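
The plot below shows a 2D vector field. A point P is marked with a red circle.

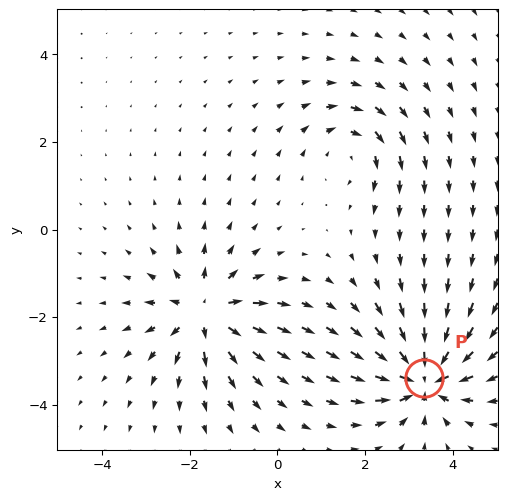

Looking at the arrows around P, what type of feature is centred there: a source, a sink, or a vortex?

At P (3.3, -3.4) the arrows converge inward. Divergence about -6, curl ≈0 — negative divergence with near-zero curl is a sink.

sink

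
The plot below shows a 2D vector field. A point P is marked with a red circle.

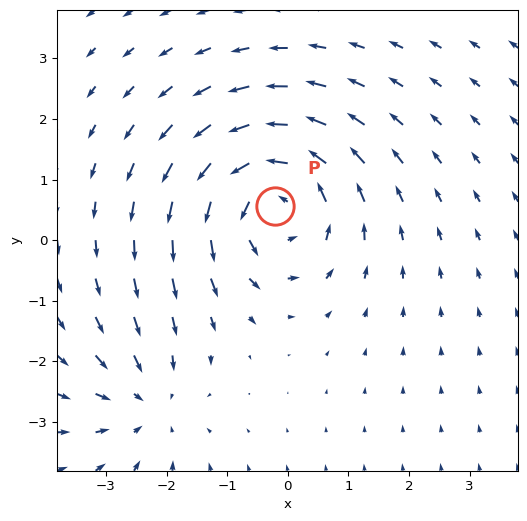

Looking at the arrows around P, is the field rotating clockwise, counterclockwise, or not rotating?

Near P at (-0.2, 0.6) the arrows circulate counterclockwise. The curl (z-component) there is about +5; positive curl means counterclockwise rotation.

counterclockwise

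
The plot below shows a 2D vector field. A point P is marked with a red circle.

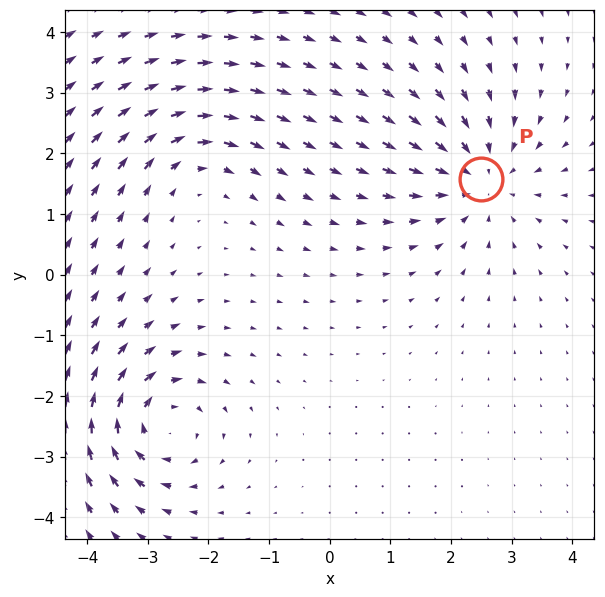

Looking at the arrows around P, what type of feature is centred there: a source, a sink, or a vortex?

At P (2.5, 1.6) the arrows converge inward. Divergence about -3, curl ≈0 — negative divergence with near-zero curl is a sink.

sink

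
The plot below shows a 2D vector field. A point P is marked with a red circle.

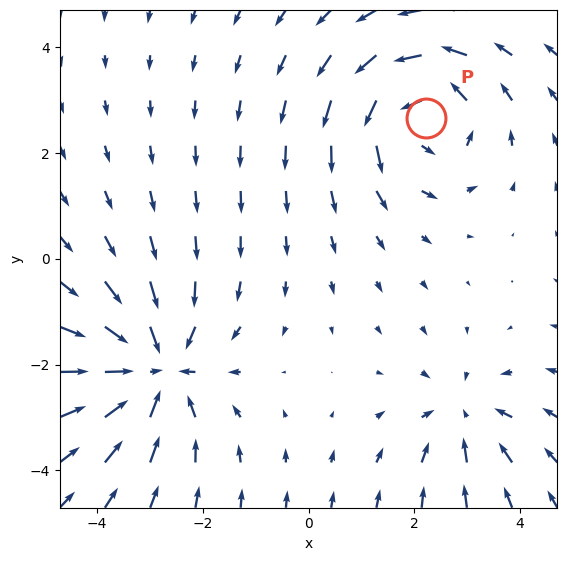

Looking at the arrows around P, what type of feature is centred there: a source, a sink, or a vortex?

vortex

At P (2.2, 2.7) the arrows circulate counterclockwise. Divergence ≈0, curl about +4 — near-zero divergence with nonzero curl is a vortex.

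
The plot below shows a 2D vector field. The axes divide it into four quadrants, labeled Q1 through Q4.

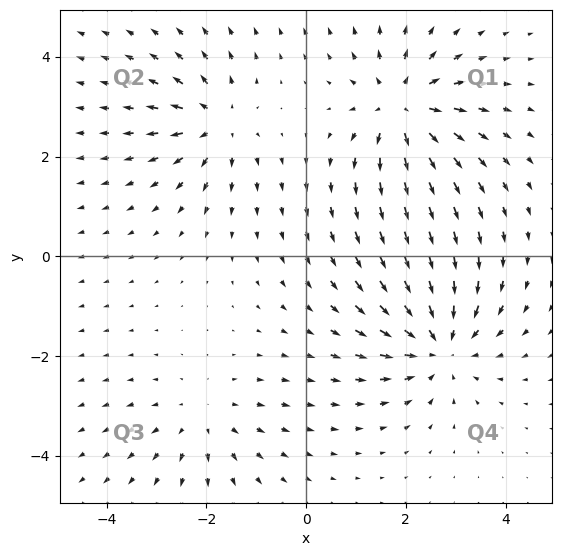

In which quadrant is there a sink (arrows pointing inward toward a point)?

Q4

The sink sits at approximately (2.7, -1.8), which lies in quadrant Q4. The divergence there is about -4, negative as expected for a sink.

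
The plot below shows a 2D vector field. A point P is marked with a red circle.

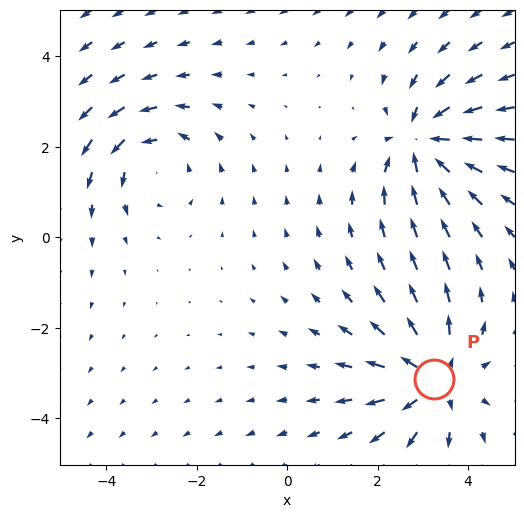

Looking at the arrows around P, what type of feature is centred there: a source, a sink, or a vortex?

source

At P (3.2, -3.1) the arrows spread outward. Divergence about +4, curl ≈0 — positive divergence with near-zero curl is a source.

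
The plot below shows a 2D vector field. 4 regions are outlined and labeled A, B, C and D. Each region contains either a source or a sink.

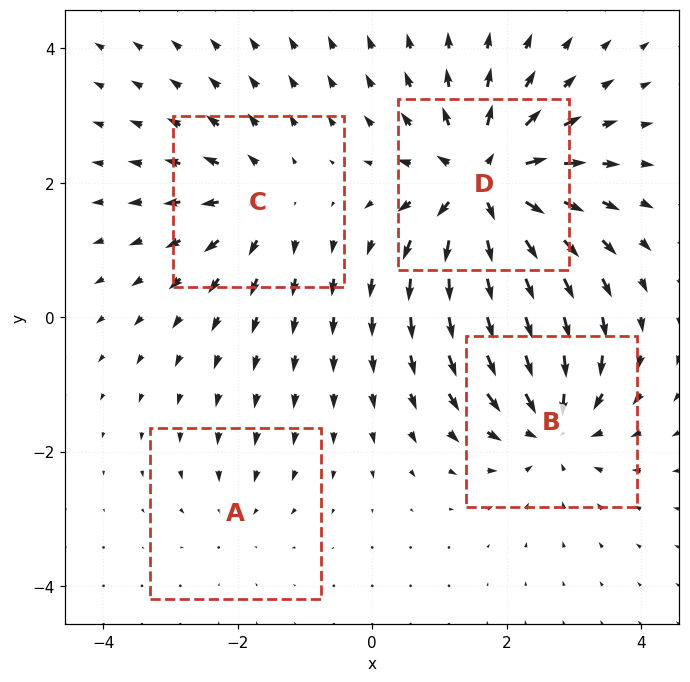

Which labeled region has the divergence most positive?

D

Divergence at each region's feature centre — A: about -2, B: about -6, C: about +4, D: about +8. Region D is most positive.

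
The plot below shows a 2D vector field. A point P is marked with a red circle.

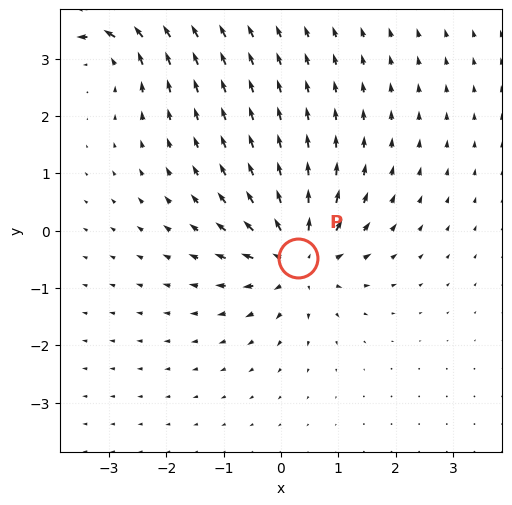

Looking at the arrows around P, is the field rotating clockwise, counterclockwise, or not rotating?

Near P at (0.3, -0.5) the arrows show no circulation. The curl there is ≈0.

not rotating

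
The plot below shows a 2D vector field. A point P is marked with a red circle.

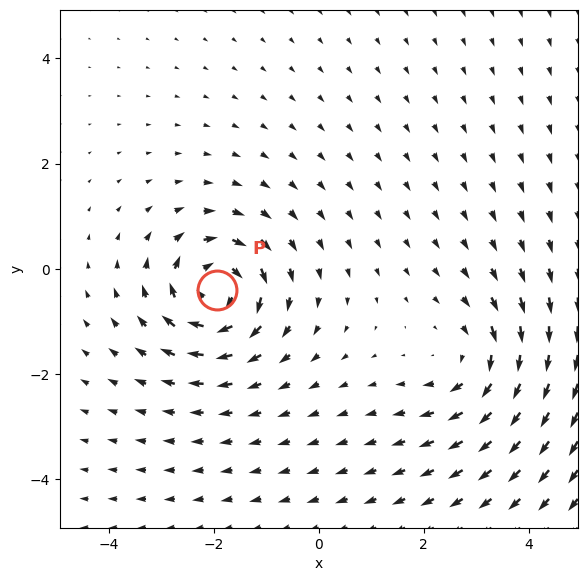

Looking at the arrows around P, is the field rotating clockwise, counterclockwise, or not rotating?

Near P at (-1.9, -0.4) the arrows circulate clockwise. The curl (z-component) there is about -7; negative curl means clockwise rotation.

clockwise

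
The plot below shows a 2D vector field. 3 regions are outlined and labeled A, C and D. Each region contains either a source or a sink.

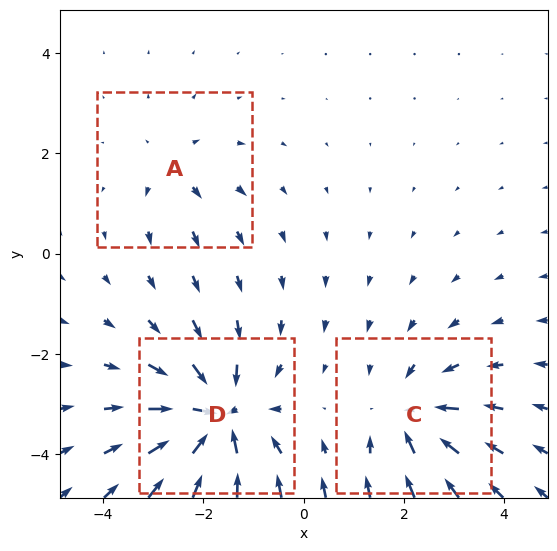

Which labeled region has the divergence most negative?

D

Divergence at each region's feature centre — A: about +2, C: about -4, D: about -6. Region D is most negative.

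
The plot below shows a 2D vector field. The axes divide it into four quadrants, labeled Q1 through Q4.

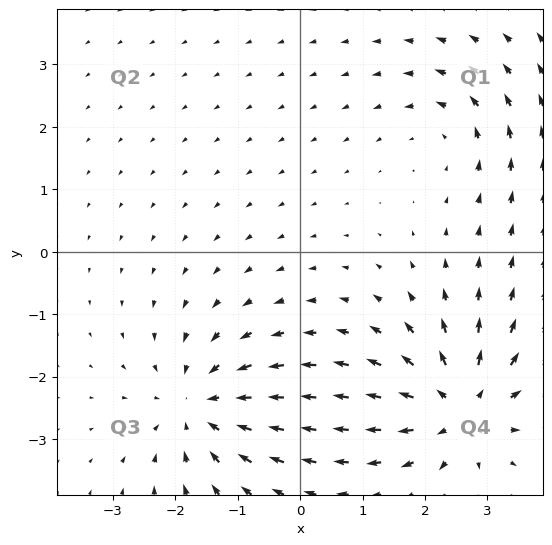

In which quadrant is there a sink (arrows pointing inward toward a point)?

The sink sits at approximately (-1.6, -2.5), which lies in quadrant Q3. The divergence there is about -5, negative as expected for a sink.

Q3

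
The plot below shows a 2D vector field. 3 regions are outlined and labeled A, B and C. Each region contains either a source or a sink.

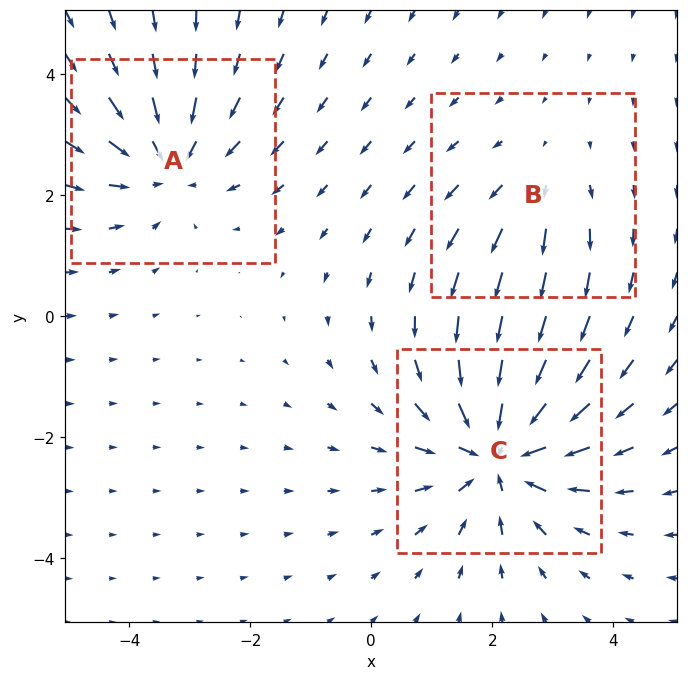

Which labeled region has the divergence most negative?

C

Divergence at each region's feature centre — A: about -3, B: about +2, C: about -4. Region C is most negative.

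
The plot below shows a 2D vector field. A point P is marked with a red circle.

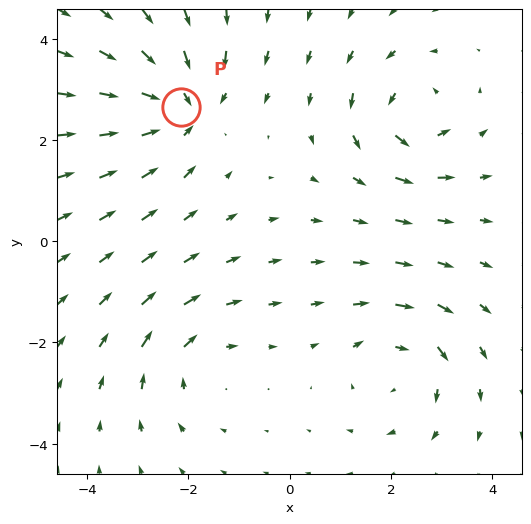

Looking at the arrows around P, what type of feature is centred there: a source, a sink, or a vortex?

At P (-2.1, 2.7) the arrows converge inward. Divergence about -5, curl ≈0 — negative divergence with near-zero curl is a sink.

sink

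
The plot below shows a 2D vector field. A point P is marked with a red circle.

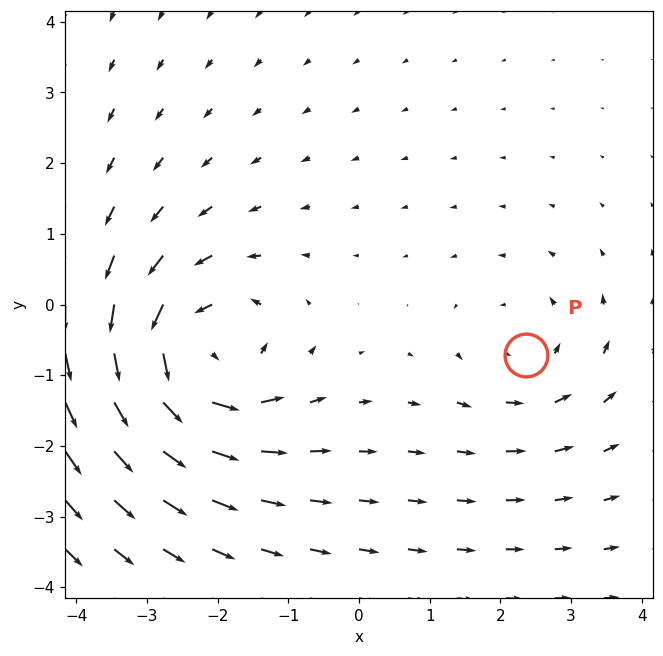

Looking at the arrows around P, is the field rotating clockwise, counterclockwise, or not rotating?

counterclockwise

Near P at (2.4, -0.7) the arrows circulate counterclockwise. The curl (z-component) there is about +2; positive curl means counterclockwise rotation.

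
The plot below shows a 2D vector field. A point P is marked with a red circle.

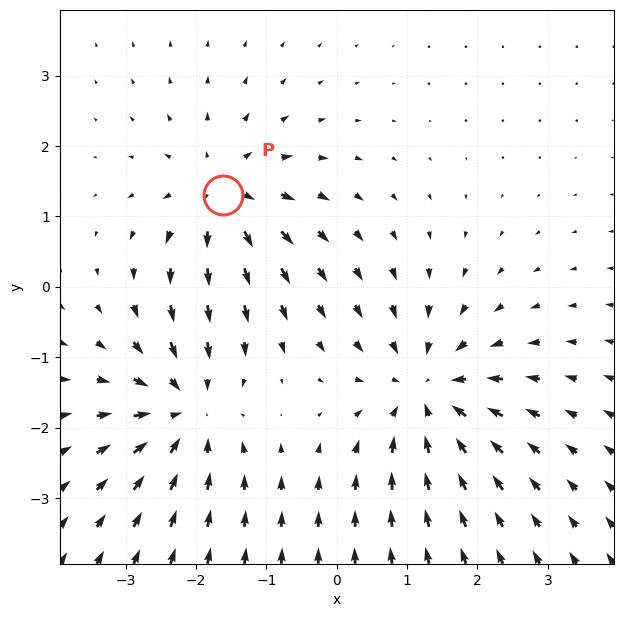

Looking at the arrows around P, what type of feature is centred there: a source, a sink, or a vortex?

source

At P (-1.6, 1.3) the arrows spread outward. Divergence about +4, curl ≈0 — positive divergence with near-zero curl is a source.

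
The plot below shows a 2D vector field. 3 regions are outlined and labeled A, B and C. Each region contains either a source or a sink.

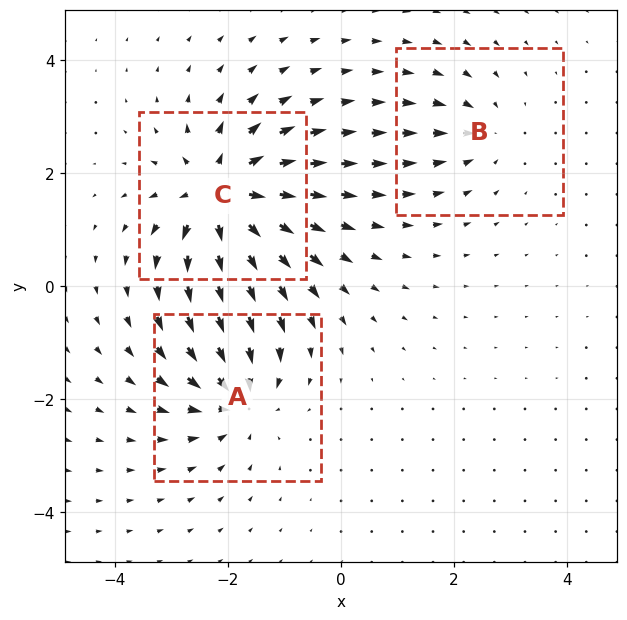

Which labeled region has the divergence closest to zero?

Divergence at each region's feature centre — A: about -4, B: about -2, C: about +6. Region B is closest to zero.

B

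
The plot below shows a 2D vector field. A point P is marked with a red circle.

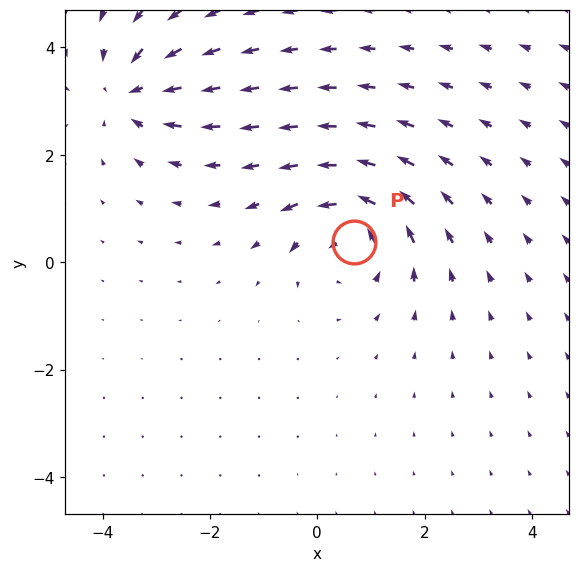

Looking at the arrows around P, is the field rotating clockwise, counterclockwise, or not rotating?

counterclockwise

Near P at (0.7, 0.4) the arrows circulate counterclockwise. The curl (z-component) there is about +5; positive curl means counterclockwise rotation.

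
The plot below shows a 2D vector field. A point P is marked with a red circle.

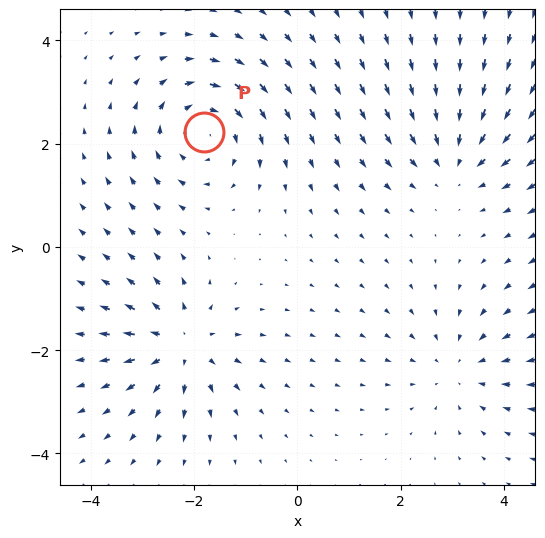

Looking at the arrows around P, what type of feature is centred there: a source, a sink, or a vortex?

vortex

At P (-1.8, 2.2) the arrows circulate clockwise. Divergence ≈0, curl about -4 — near-zero divergence with nonzero curl is a vortex.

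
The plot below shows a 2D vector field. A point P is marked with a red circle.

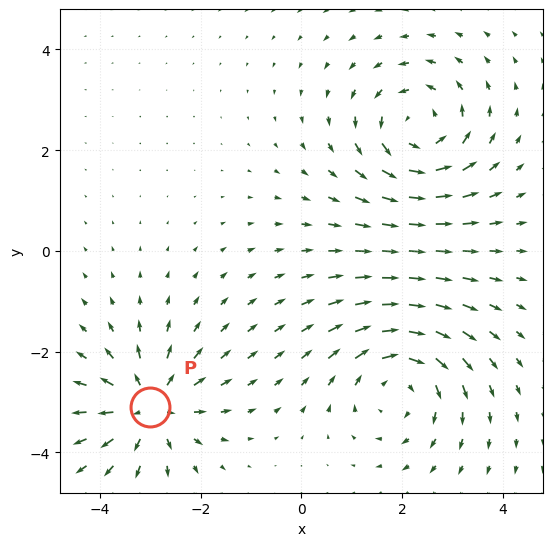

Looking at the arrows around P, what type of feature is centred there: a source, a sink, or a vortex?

source

At P (-3.0, -3.1) the arrows spread outward. Divergence about +5, curl ≈0 — positive divergence with near-zero curl is a source.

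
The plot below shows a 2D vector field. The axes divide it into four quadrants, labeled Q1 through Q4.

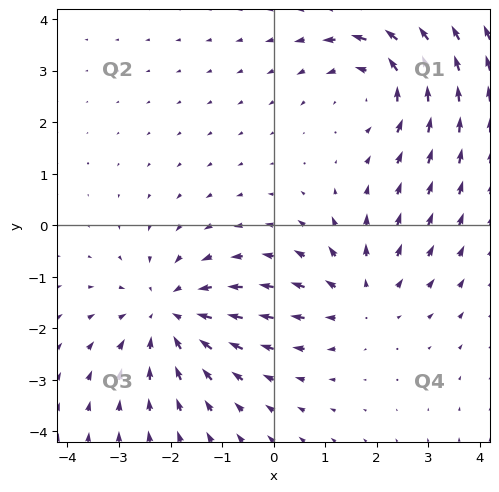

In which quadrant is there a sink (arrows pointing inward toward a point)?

Q3

The sink sits at approximately (-2.0, -1.7), which lies in quadrant Q3. The divergence there is about -3, negative as expected for a sink.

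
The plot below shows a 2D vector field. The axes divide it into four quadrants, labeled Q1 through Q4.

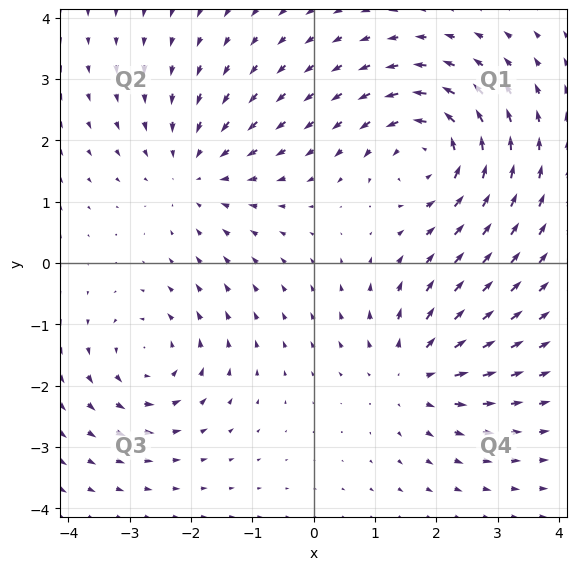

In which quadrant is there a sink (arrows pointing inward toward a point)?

The sink sits at approximately (-1.9, 1.5), which lies in quadrant Q2. The divergence there is about -3, negative as expected for a sink.

Q2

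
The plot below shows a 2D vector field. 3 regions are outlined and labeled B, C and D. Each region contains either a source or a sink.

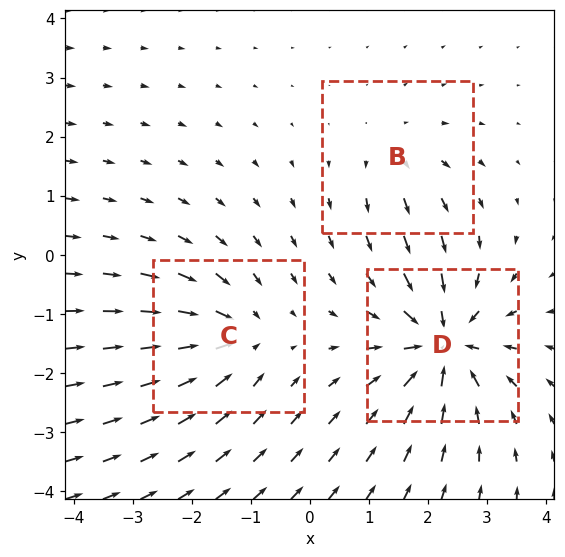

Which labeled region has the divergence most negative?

Divergence at each region's feature centre — B: about +2, C: about -4, D: about -6. Region D is most negative.

D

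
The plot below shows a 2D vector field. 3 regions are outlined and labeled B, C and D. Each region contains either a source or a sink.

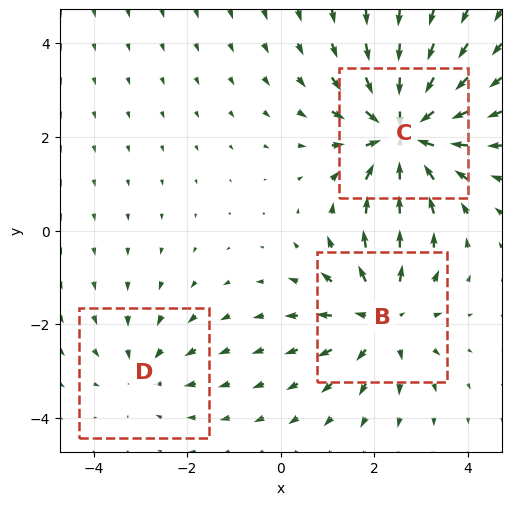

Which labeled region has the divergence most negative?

C

Divergence at each region's feature centre — B: about +3, C: about -5, D: about -2. Region C is most negative.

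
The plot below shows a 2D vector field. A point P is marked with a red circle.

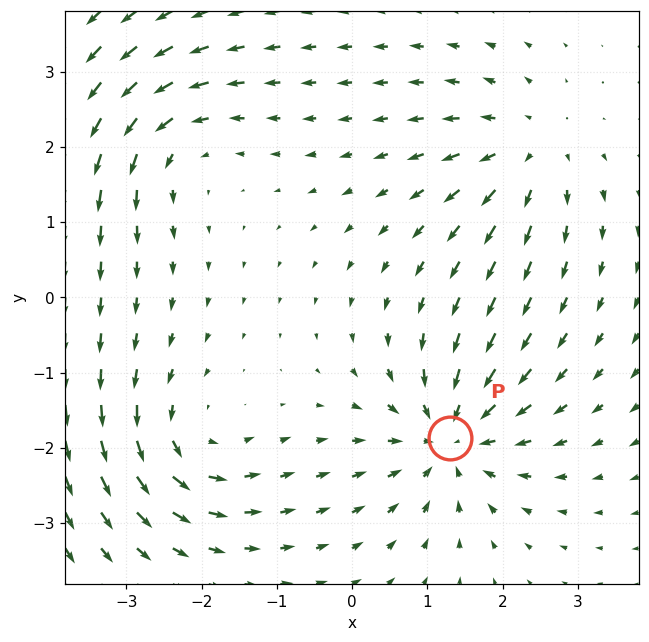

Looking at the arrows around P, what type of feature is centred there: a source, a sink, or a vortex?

sink

At P (1.3, -1.9) the arrows converge inward. Divergence about -6, curl ≈0 — negative divergence with near-zero curl is a sink.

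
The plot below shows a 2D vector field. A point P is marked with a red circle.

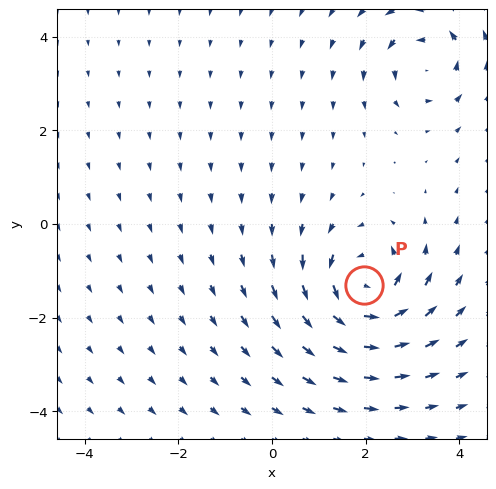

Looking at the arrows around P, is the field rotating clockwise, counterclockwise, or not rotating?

Near P at (2.0, -1.3) the arrows circulate counterclockwise. The curl (z-component) there is about +5; positive curl means counterclockwise rotation.

counterclockwise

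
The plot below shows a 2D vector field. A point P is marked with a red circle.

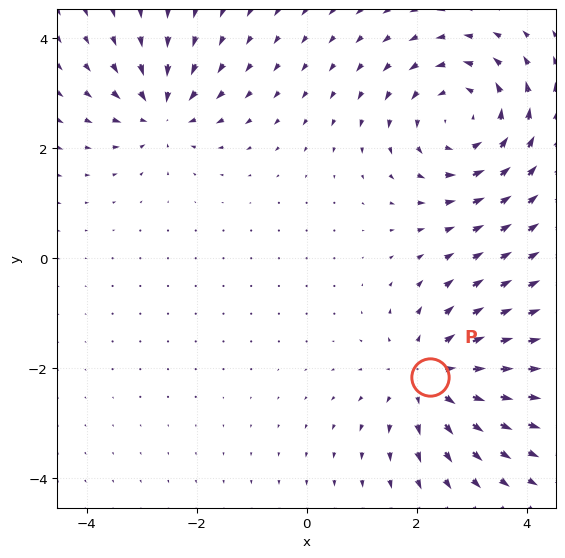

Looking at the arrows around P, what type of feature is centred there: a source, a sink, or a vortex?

source

At P (2.2, -2.2) the arrows spread outward. Divergence about +4, curl ≈0 — positive divergence with near-zero curl is a source.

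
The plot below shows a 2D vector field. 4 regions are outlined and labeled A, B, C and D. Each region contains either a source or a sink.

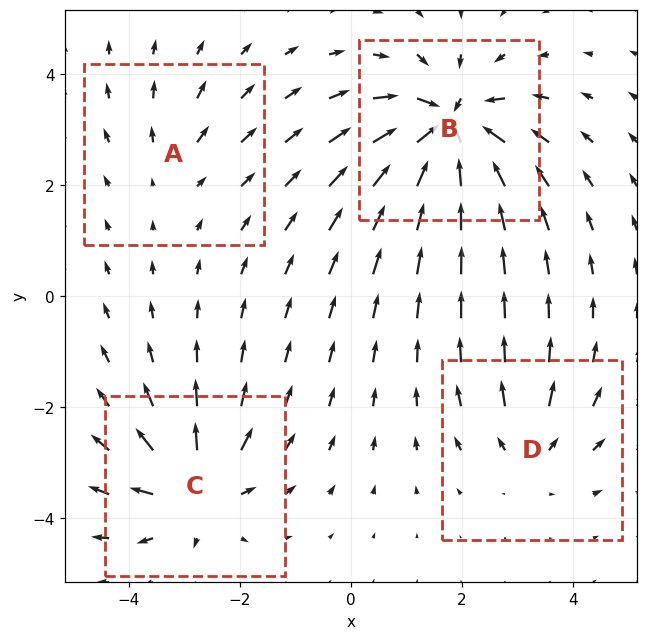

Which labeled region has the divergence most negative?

Divergence at each region's feature centre — A: about +2, B: about -9, C: about +6, D: about +4. Region B is most negative.

B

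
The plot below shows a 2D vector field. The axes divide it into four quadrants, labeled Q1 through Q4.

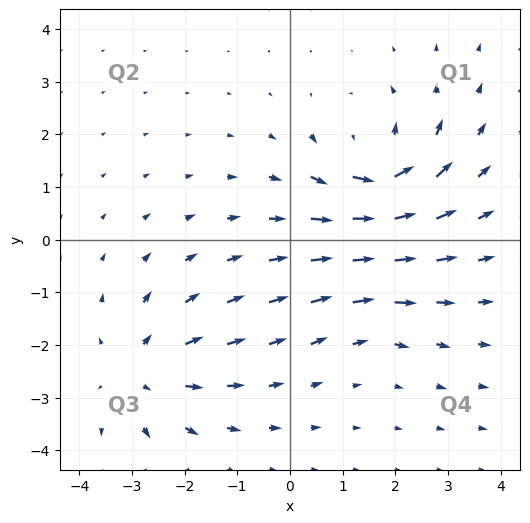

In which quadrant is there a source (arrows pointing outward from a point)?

Q3

The source sits at approximately (-2.8, -2.5), which lies in quadrant Q3. The divergence there is about +4, positive as expected for a source.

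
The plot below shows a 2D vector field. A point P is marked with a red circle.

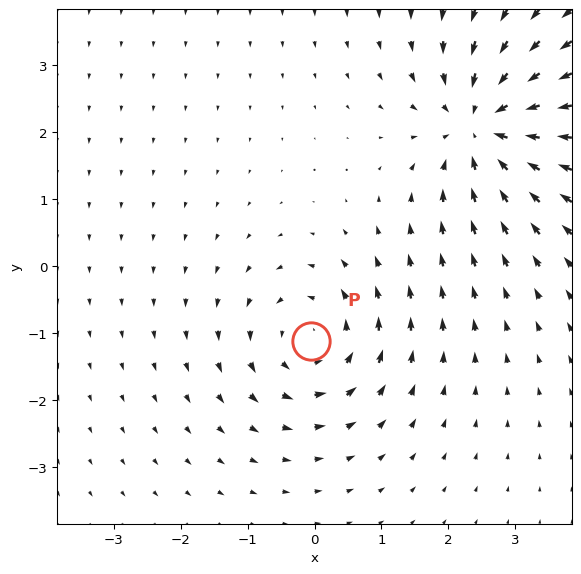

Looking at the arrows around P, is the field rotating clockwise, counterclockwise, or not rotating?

Near P at (-0.1, -1.1) the arrows circulate counterclockwise. The curl (z-component) there is about +4; positive curl means counterclockwise rotation.

counterclockwise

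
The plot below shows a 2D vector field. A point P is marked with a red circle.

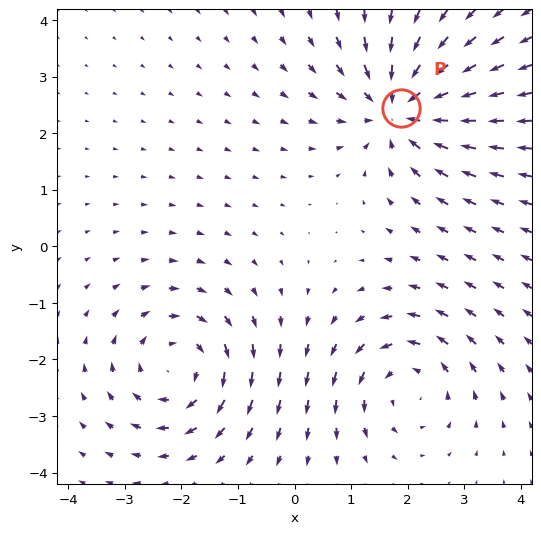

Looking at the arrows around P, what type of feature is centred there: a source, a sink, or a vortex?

sink

At P (1.9, 2.4) the arrows converge inward. Divergence about -5, curl ≈0 — negative divergence with near-zero curl is a sink.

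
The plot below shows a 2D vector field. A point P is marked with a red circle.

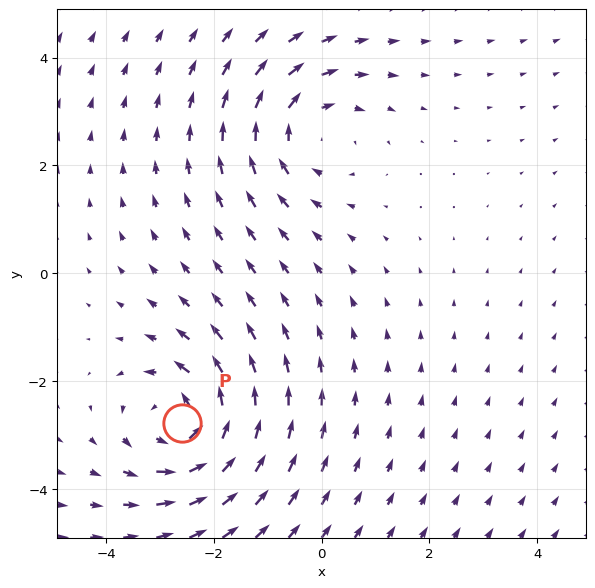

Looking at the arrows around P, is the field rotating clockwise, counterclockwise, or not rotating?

Near P at (-2.6, -2.8) the arrows circulate counterclockwise. The curl (z-component) there is about +5; positive curl means counterclockwise rotation.

counterclockwise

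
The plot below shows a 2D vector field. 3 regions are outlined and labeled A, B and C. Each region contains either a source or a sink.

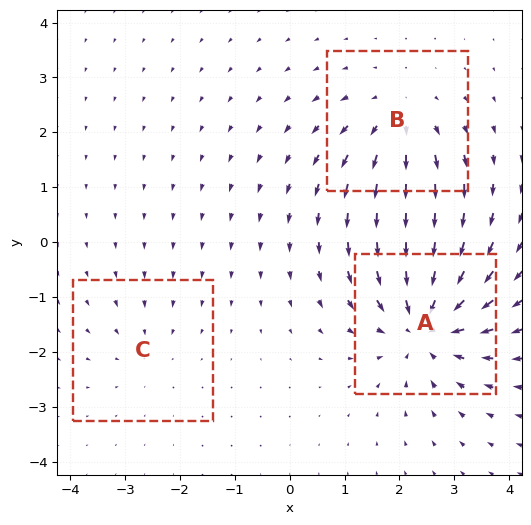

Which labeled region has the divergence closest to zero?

Divergence at each region's feature centre — A: about -5, B: about +3, C: about -2. Region C is closest to zero.

C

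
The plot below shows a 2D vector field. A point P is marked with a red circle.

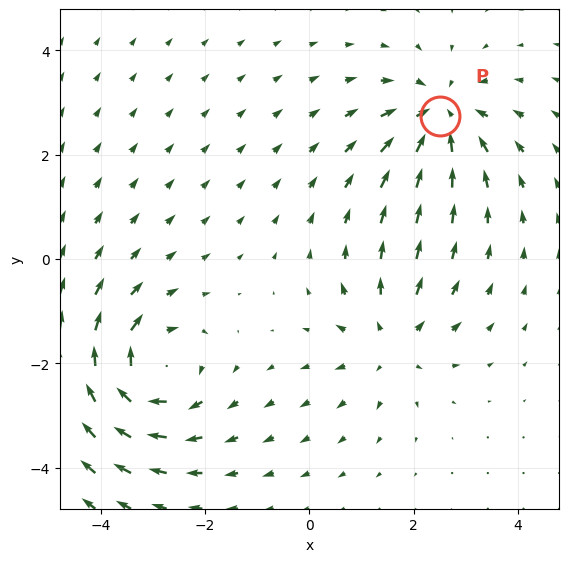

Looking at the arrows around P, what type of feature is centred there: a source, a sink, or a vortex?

sink

At P (2.5, 2.7) the arrows converge inward. Divergence about -4, curl ≈0 — negative divergence with near-zero curl is a sink.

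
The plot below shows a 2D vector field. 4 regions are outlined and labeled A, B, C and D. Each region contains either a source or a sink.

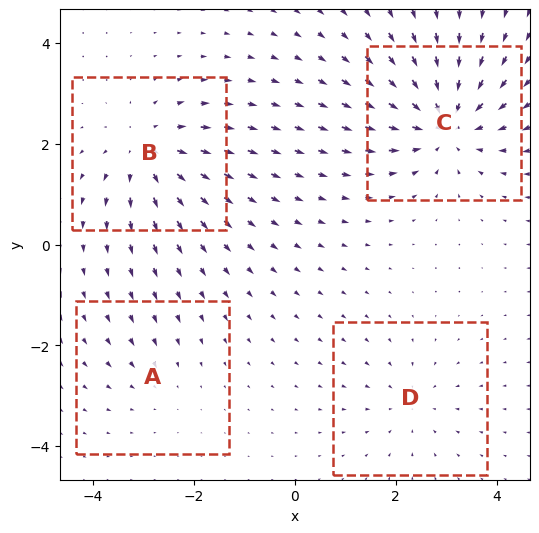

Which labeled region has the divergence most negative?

Divergence at each region's feature centre — A: about -2, B: about +5, C: about -7, D: about -3. Region C is most negative.

C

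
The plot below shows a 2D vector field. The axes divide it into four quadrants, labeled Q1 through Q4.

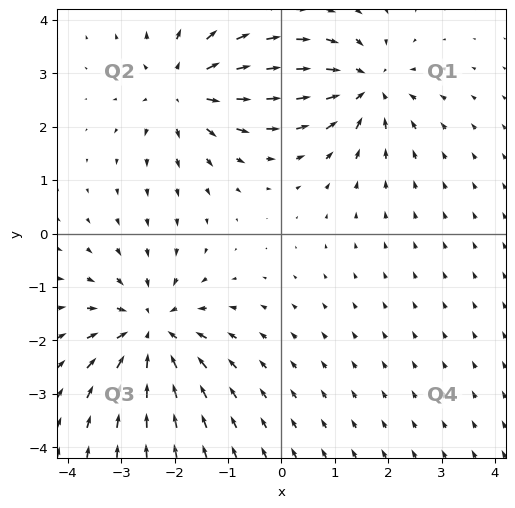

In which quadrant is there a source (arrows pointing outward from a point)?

The source sits at approximately (-1.8, 2.7), which lies in quadrant Q2. The divergence there is about +5, positive as expected for a source.

Q2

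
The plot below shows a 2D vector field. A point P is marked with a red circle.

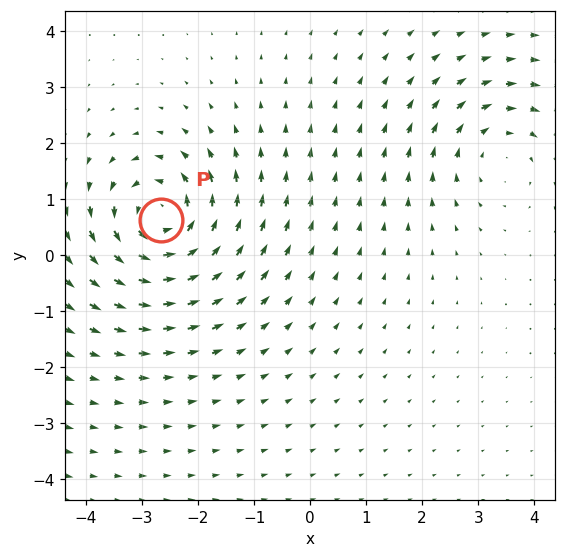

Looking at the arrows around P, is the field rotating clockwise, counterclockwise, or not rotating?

Near P at (-2.7, 0.6) the arrows circulate counterclockwise. The curl (z-component) there is about +6; positive curl means counterclockwise rotation.

counterclockwise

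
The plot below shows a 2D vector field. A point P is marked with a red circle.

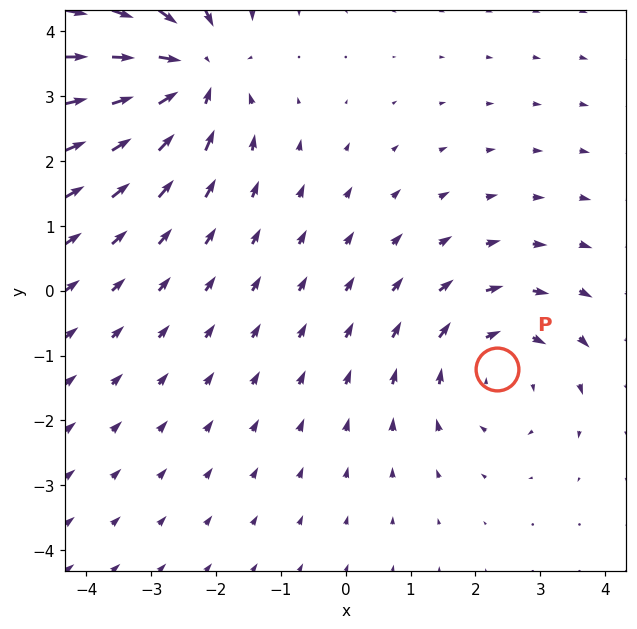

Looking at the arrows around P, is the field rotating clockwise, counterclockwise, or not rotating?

Near P at (2.3, -1.2) the arrows circulate clockwise. The curl (z-component) there is about -3; negative curl means clockwise rotation.

clockwise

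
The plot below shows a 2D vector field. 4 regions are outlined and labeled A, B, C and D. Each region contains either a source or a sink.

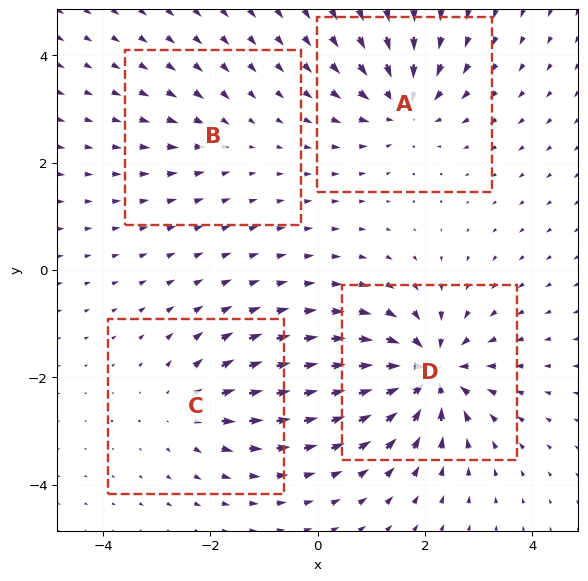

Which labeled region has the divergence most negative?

D

Divergence at each region's feature centre — A: about -6, B: about -2, C: about +4, D: about -8. Region D is most negative.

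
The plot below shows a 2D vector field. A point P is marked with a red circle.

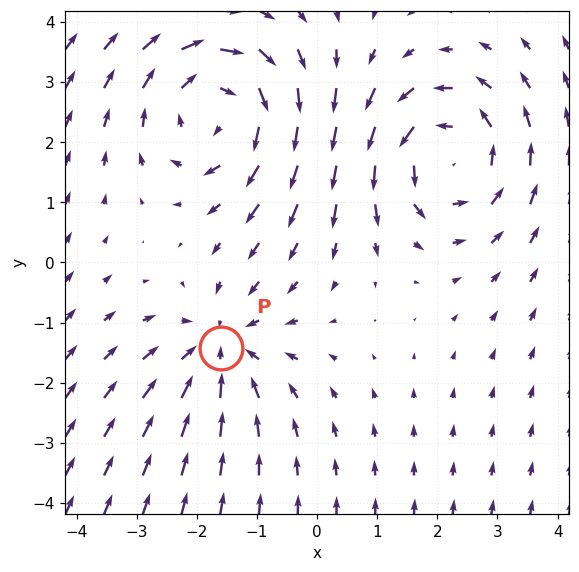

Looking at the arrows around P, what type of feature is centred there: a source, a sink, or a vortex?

sink

At P (-1.6, -1.4) the arrows converge inward. Divergence about -3, curl ≈0 — negative divergence with near-zero curl is a sink.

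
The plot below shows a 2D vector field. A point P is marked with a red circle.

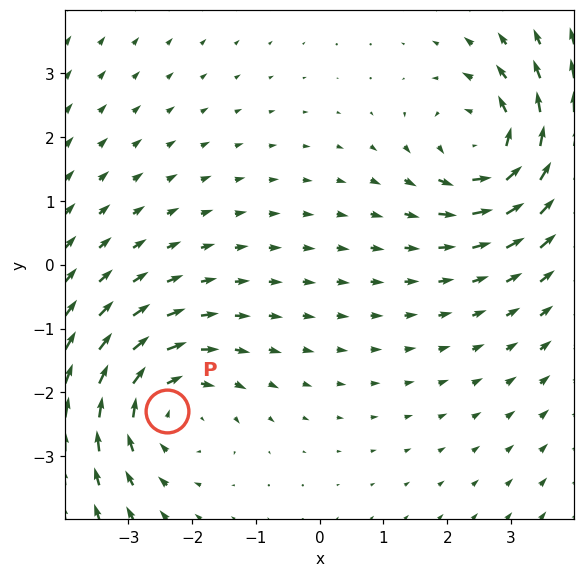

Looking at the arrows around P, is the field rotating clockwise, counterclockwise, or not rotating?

clockwise

Near P at (-2.4, -2.3) the arrows circulate clockwise. The curl (z-component) there is about -3; negative curl means clockwise rotation.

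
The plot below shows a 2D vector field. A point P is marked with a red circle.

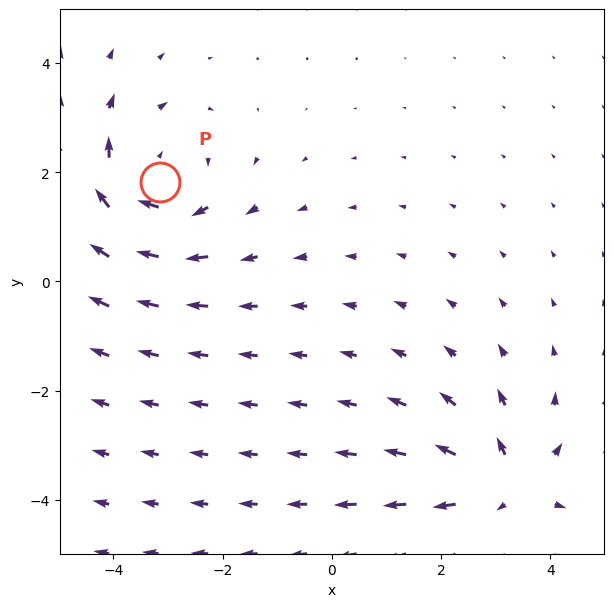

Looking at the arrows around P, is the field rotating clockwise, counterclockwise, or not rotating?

clockwise

Near P at (-3.1, 1.8) the arrows circulate clockwise. The curl (z-component) there is about -3; negative curl means clockwise rotation.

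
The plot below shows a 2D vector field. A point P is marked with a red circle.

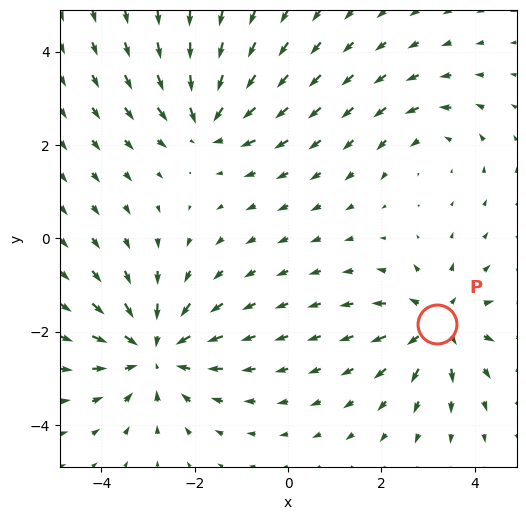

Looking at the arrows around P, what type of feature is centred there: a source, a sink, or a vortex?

source

At P (3.2, -1.8) the arrows spread outward. Divergence about +4, curl ≈0 — positive divergence with near-zero curl is a source.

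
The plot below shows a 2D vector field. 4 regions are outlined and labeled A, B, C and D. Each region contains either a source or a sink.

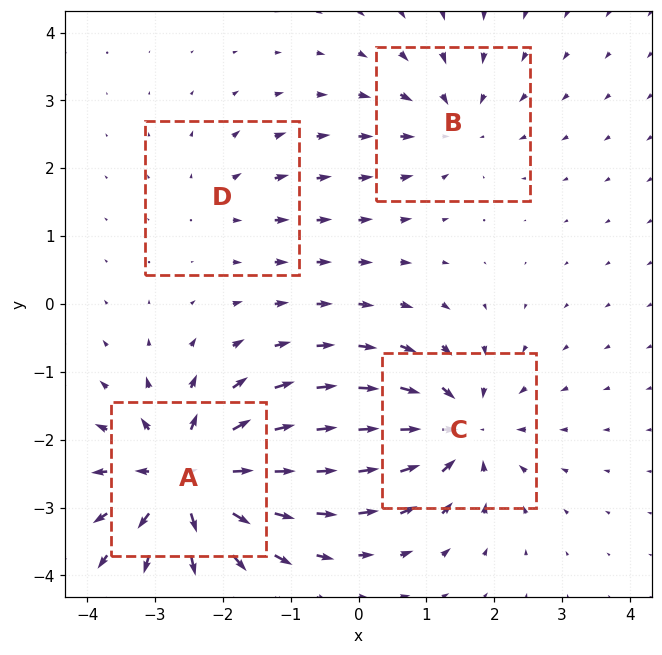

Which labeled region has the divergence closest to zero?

D

Divergence at each region's feature centre — A: about +8, B: about -4, C: about -6, D: about +2. Region D is closest to zero.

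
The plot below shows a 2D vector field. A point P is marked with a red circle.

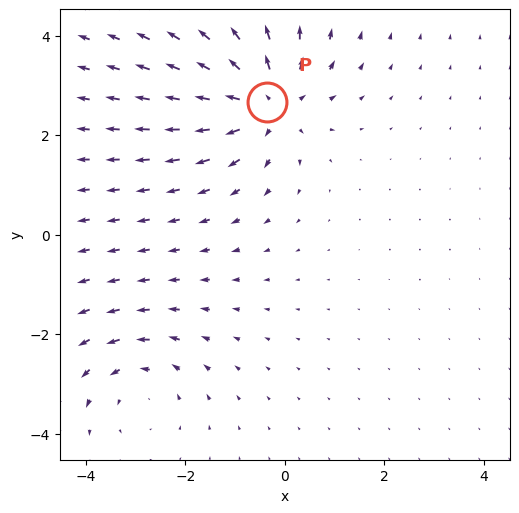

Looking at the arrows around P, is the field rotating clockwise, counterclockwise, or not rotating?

not rotating

Near P at (-0.4, 2.7) the arrows show no circulation. The curl there is ≈0.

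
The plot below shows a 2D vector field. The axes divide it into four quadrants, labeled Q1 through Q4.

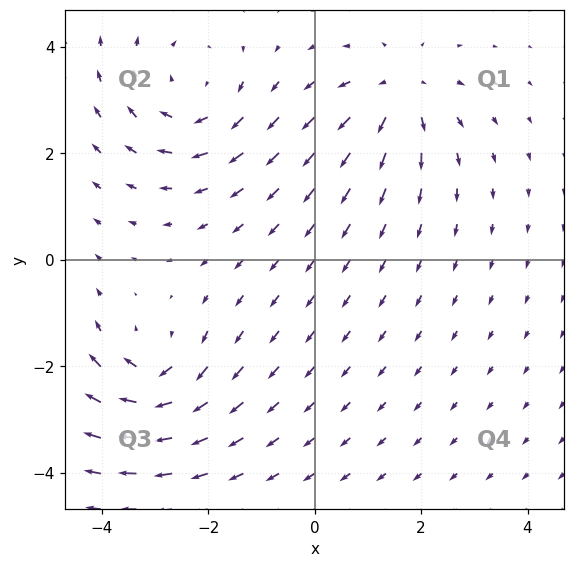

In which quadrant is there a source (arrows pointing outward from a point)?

The source sits at approximately (1.6, 3.1), which lies in quadrant Q1. The divergence there is about +4, positive as expected for a source.

Q1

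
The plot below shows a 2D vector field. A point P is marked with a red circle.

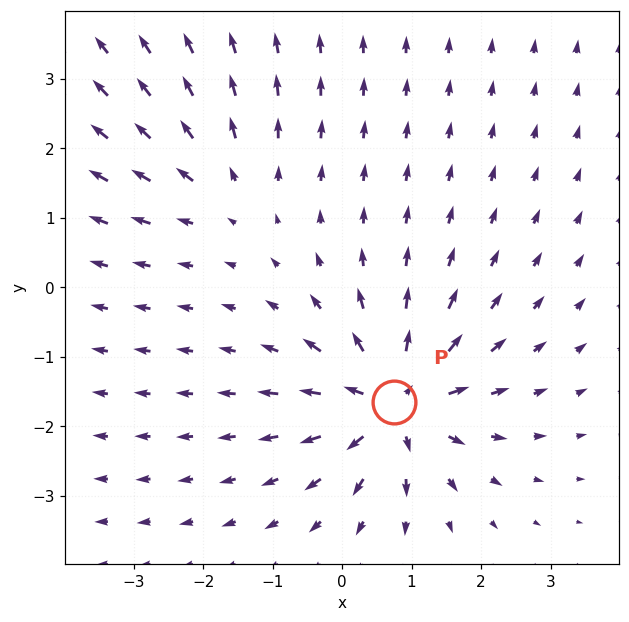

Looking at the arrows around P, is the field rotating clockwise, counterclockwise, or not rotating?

not rotating

Near P at (0.8, -1.7) the arrows show no circulation. The curl there is ≈0.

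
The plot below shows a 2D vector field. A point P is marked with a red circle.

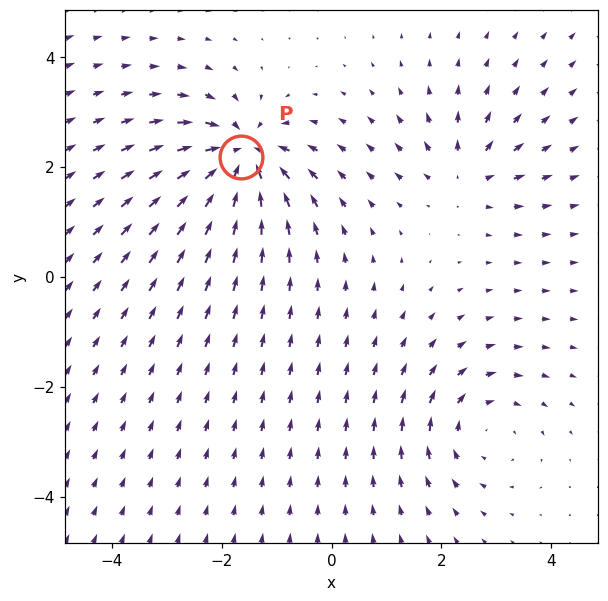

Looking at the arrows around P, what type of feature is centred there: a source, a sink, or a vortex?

At P (-1.6, 2.2) the arrows converge inward. Divergence about -7, curl ≈0 — negative divergence with near-zero curl is a sink.

sink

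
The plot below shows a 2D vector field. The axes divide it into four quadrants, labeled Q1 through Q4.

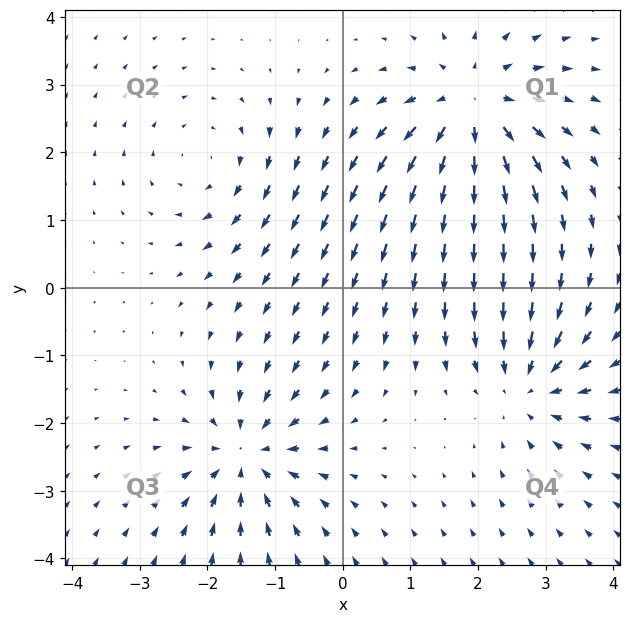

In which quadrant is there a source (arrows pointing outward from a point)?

The source sits at approximately (1.9, 2.7), which lies in quadrant Q1. The divergence there is about +5, positive as expected for a source.

Q1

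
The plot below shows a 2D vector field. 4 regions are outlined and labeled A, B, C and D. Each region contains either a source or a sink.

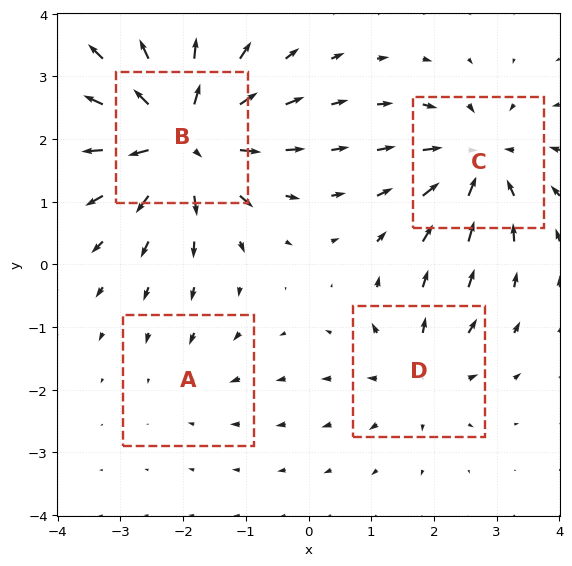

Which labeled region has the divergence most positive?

Divergence at each region's feature centre — A: about -2, B: about +8, C: about -6, D: about +4. Region B is most positive.

B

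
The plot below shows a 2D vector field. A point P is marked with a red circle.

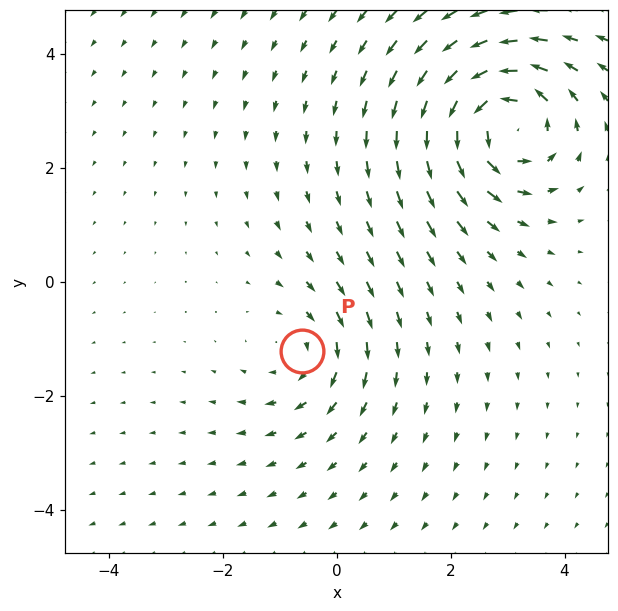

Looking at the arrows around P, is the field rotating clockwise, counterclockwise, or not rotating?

clockwise

Near P at (-0.6, -1.2) the arrows circulate clockwise. The curl (z-component) there is about -3; negative curl means clockwise rotation.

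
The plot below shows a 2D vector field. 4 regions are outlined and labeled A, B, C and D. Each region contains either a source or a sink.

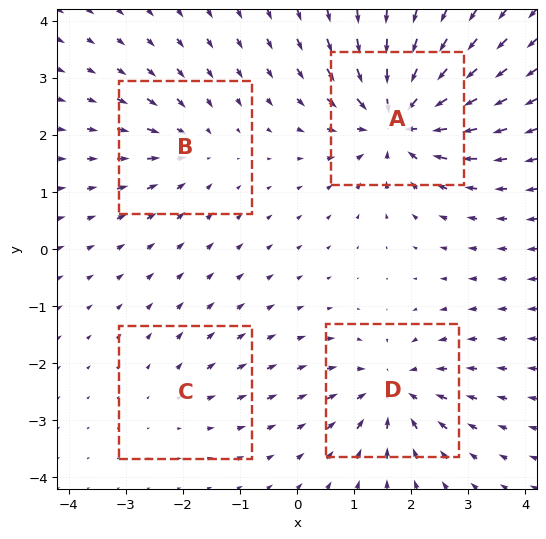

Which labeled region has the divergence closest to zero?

C

Divergence at each region's feature centre — A: about -9, B: about -4, C: about +2, D: about -6. Region C is closest to zero.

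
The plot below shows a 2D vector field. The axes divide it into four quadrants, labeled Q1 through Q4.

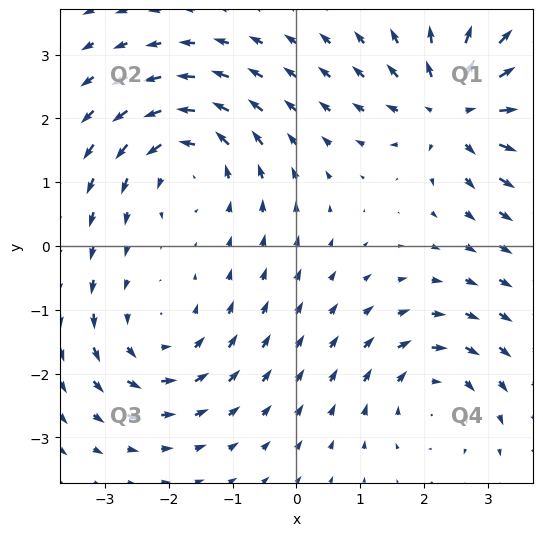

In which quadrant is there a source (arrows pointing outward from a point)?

The source sits at approximately (2.5, 2.1), which lies in quadrant Q1. The divergence there is about +5, positive as expected for a source.

Q1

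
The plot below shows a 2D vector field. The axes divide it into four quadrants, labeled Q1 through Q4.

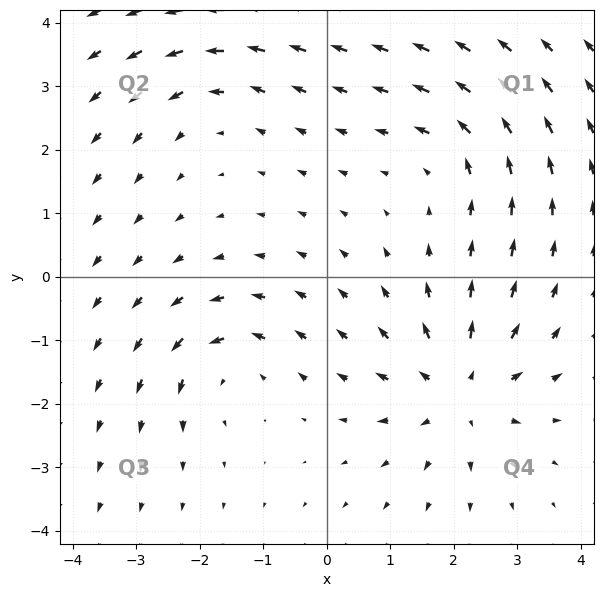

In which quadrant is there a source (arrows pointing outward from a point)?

Q4

The source sits at approximately (2.1, -1.8), which lies in quadrant Q4. The divergence there is about +5, positive as expected for a source.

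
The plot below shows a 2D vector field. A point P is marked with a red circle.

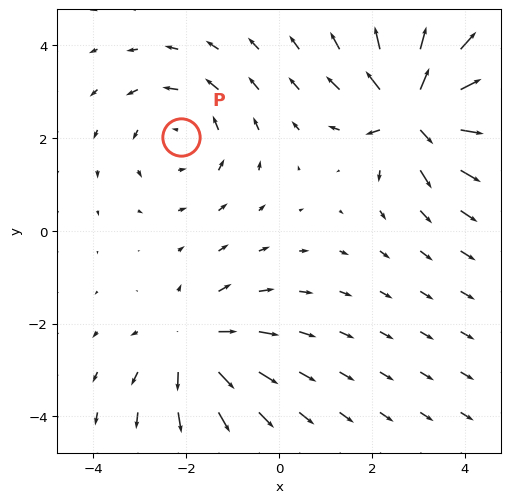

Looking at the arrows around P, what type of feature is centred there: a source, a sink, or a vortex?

vortex

At P (-2.1, 2.0) the arrows circulate counterclockwise. Divergence ≈0, curl about +2 — near-zero divergence with nonzero curl is a vortex.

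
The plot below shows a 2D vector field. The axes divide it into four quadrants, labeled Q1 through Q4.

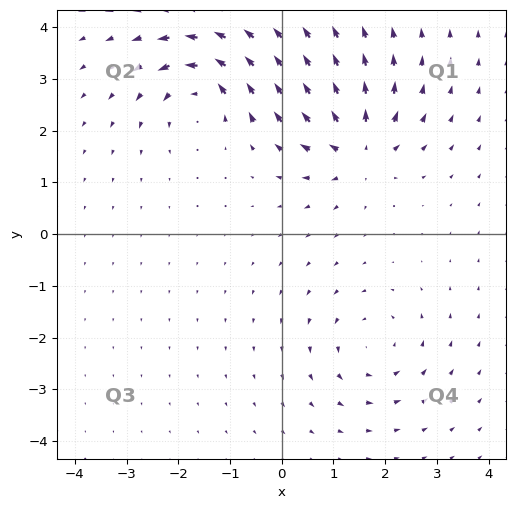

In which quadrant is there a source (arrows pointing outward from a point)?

The source sits at approximately (1.5, 1.7), which lies in quadrant Q1. The divergence there is about +6, positive as expected for a source.

Q1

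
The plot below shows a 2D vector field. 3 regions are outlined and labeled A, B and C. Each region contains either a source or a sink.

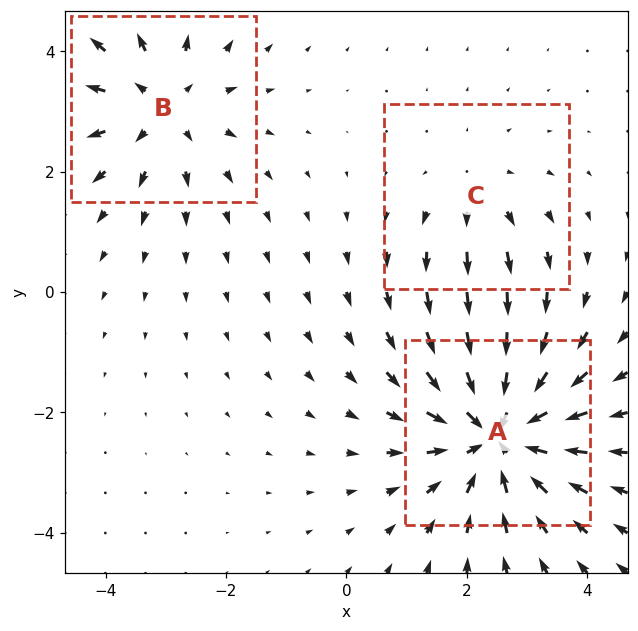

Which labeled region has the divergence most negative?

A

Divergence at each region's feature centre — A: about -4, B: about +3, C: about +2. Region A is most negative.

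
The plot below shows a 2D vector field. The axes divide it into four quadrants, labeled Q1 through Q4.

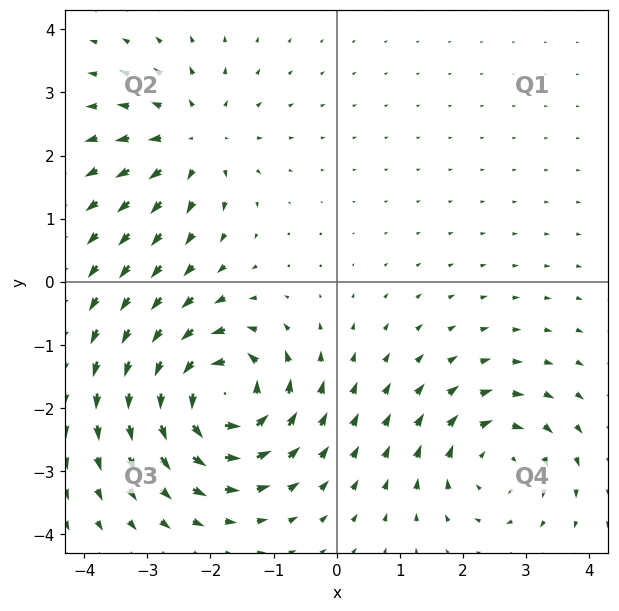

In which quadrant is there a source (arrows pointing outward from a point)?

The source sits at approximately (-2.3, 2.2), which lies in quadrant Q2. The divergence there is about +4, positive as expected for a source.

Q2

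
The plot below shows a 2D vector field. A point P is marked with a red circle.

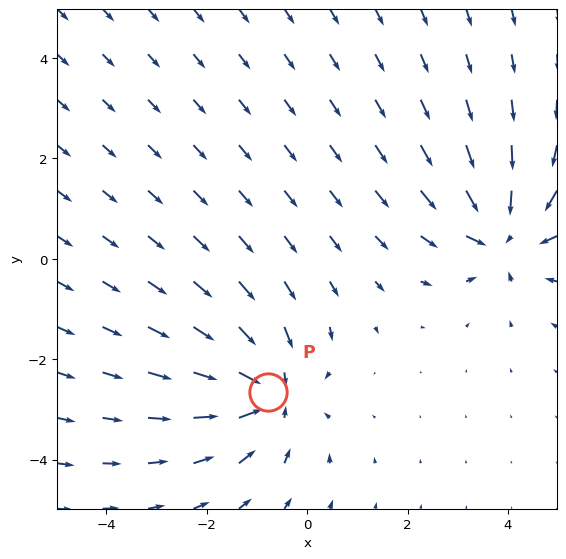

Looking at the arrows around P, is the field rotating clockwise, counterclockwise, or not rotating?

Near P at (-0.8, -2.7) the arrows show no circulation. The curl there is ≈0.

not rotating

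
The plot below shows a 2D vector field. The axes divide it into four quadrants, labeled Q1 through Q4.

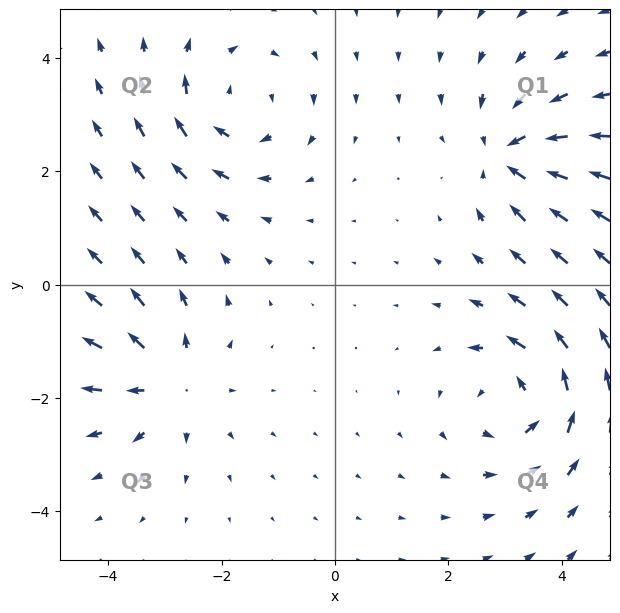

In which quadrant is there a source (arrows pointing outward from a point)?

Q3

The source sits at approximately (-2.9, -1.7), which lies in quadrant Q3. The divergence there is about +4, positive as expected for a source.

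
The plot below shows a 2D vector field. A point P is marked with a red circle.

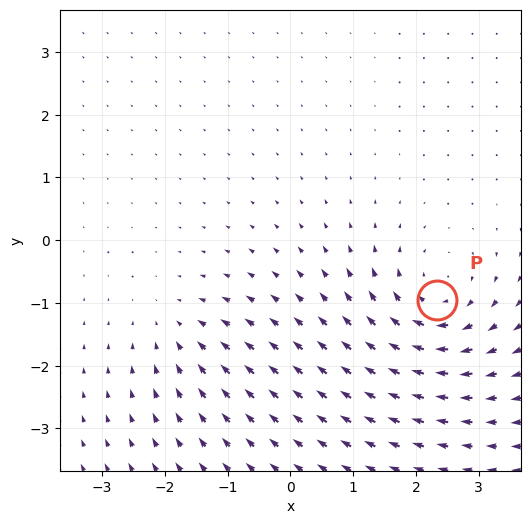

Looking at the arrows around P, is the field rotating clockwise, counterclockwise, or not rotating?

clockwise

Near P at (2.3, -1.0) the arrows circulate clockwise. The curl (z-component) there is about -5; negative curl means clockwise rotation.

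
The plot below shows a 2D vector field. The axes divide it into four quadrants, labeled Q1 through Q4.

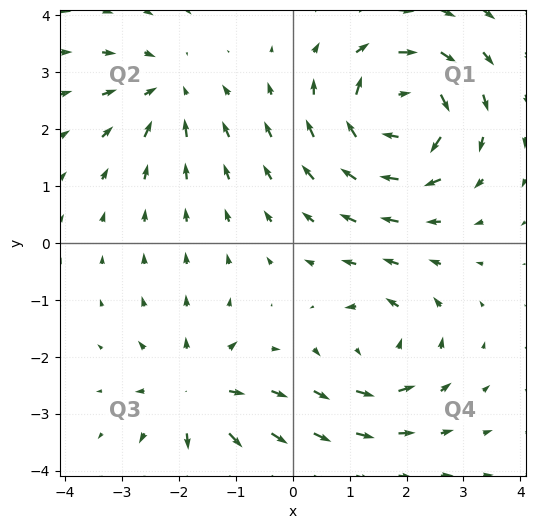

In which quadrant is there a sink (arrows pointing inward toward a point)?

The sink sits at approximately (-2.2, 2.7), which lies in quadrant Q2. The divergence there is about -3, negative as expected for a sink.

Q2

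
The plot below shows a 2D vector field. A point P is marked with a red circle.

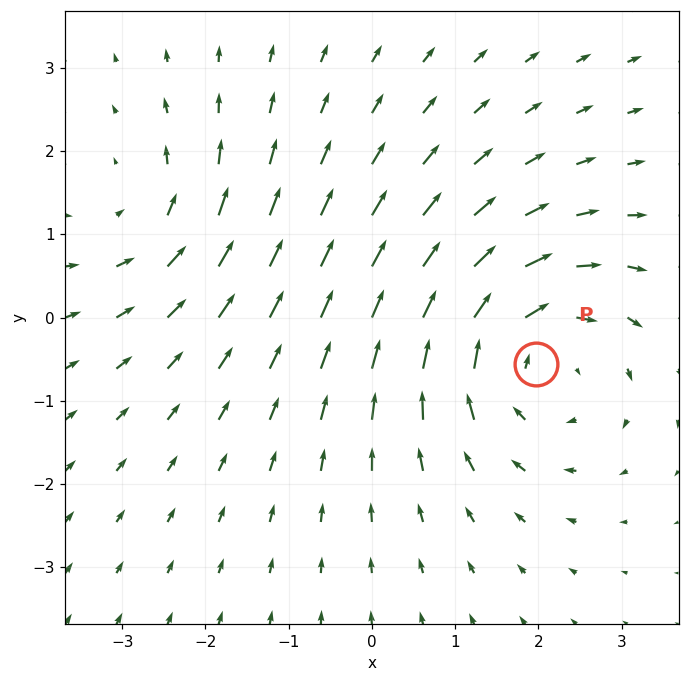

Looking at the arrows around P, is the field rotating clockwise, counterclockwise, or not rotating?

Near P at (2.0, -0.6) the arrows circulate clockwise. The curl (z-component) there is about -4; negative curl means clockwise rotation.

clockwise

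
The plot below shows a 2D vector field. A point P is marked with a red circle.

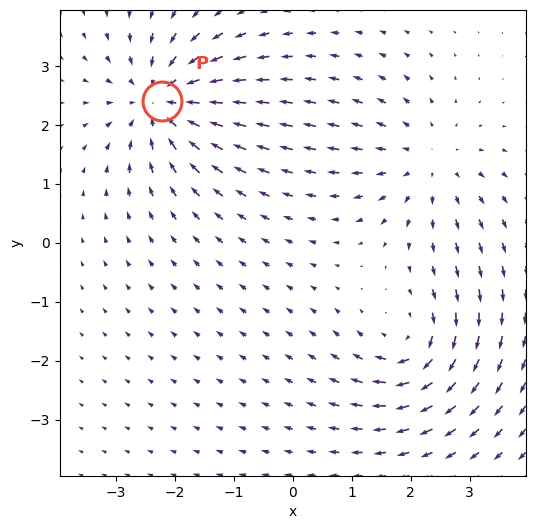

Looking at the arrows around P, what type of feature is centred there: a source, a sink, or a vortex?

At P (-2.2, 2.4) the arrows converge inward. Divergence about -6, curl ≈0 — negative divergence with near-zero curl is a sink.

sink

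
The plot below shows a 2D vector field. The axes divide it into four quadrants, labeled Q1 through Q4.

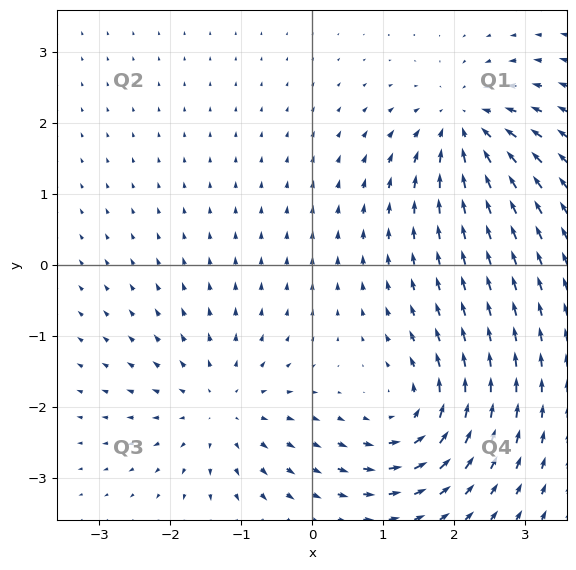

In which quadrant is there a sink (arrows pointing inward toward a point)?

Q1

The sink sits at approximately (2.1, 1.9), which lies in quadrant Q1. The divergence there is about -5, negative as expected for a sink.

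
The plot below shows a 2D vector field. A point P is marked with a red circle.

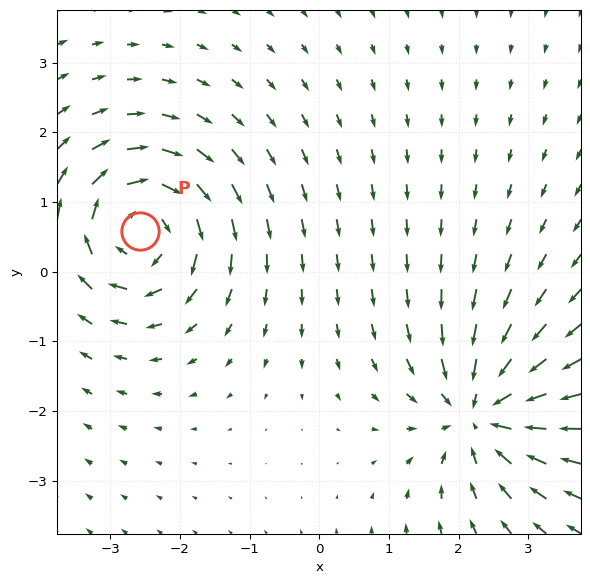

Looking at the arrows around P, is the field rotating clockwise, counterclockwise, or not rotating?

clockwise

Near P at (-2.6, 0.6) the arrows circulate clockwise. The curl (z-component) there is about -5; negative curl means clockwise rotation.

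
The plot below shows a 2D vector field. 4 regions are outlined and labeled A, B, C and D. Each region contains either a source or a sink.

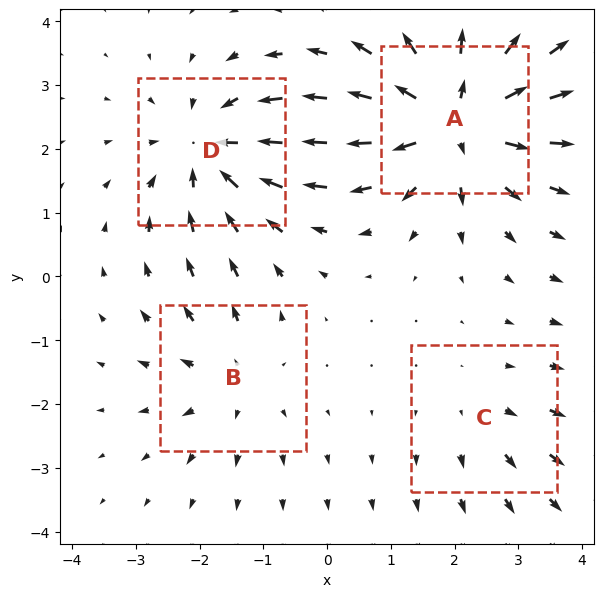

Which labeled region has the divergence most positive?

A

Divergence at each region's feature centre — A: about +7, B: about +3, C: about +2, D: about -5. Region A is most positive.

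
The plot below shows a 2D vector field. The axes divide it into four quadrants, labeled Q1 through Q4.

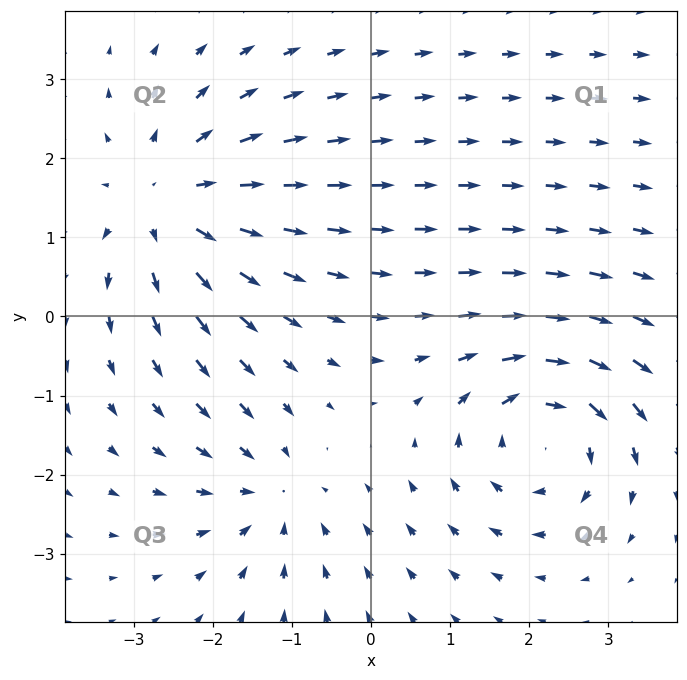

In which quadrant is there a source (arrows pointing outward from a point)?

Q2

The source sits at approximately (-2.6, 1.4), which lies in quadrant Q2. The divergence there is about +4, positive as expected for a source.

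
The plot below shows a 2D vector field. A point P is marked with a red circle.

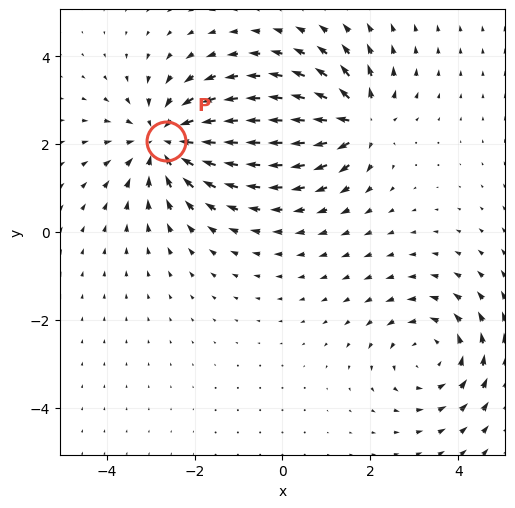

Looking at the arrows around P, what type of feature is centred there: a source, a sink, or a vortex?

sink

At P (-2.7, 2.1) the arrows converge inward. Divergence about -5, curl ≈0 — negative divergence with near-zero curl is a sink.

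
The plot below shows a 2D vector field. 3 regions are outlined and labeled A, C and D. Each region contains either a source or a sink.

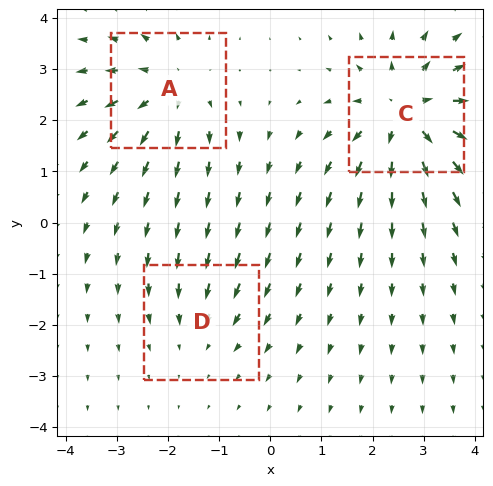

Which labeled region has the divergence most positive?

Divergence at each region's feature centre — A: about +3, C: about +4, D: about -2. Region C is most positive.

C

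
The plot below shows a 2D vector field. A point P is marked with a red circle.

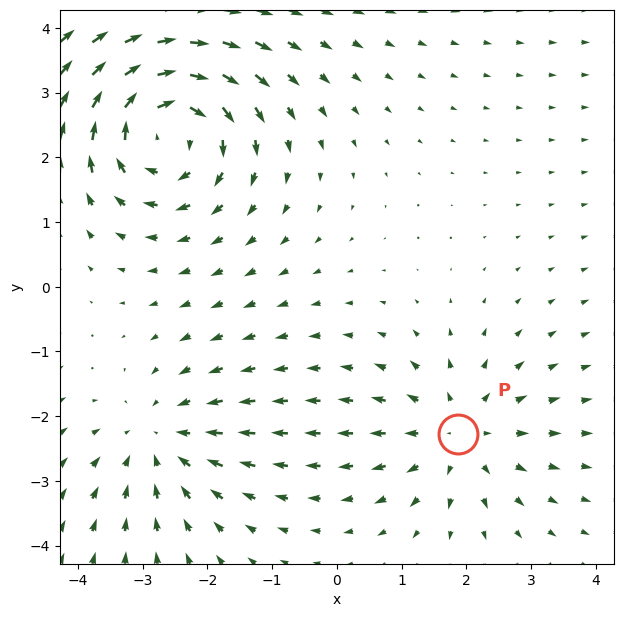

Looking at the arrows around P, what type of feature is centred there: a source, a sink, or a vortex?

source

At P (1.9, -2.3) the arrows spread outward. Divergence about +3, curl ≈0 — positive divergence with near-zero curl is a source.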